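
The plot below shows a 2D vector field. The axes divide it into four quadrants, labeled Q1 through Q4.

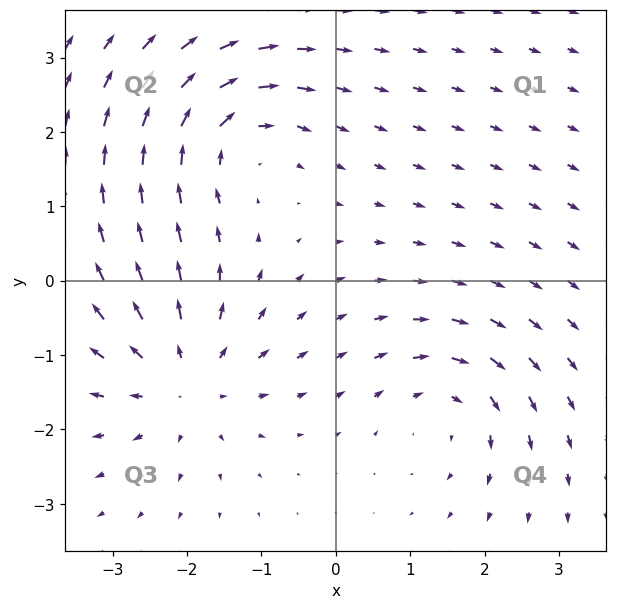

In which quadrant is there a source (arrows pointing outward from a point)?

The source sits at approximately (-2.0, -1.3), which lies in quadrant Q3. The divergence there is about +5, positive as expected for a source.

Q3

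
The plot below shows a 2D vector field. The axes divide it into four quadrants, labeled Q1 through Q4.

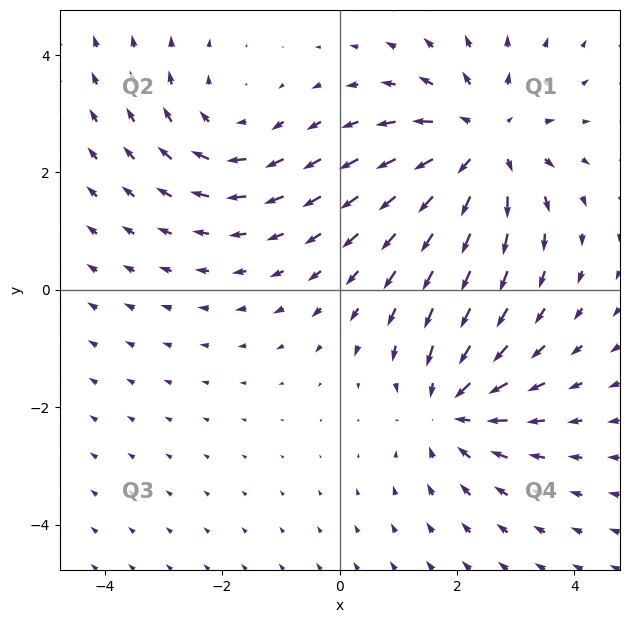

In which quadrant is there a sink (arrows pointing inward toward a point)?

Q4

The sink sits at approximately (1.9, -2.0), which lies in quadrant Q4. The divergence there is about -4, negative as expected for a sink.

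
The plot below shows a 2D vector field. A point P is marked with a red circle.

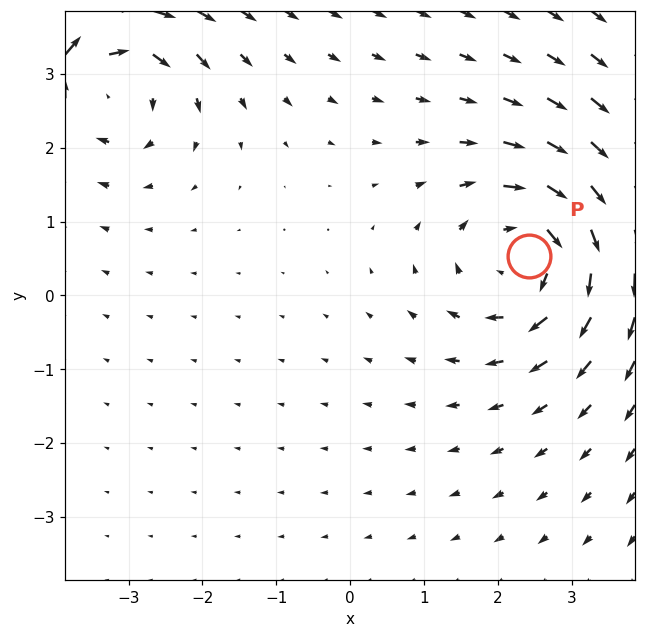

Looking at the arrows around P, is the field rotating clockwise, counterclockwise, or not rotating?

Near P at (2.4, 0.5) the arrows circulate clockwise. The curl (z-component) there is about -3; negative curl means clockwise rotation.

clockwise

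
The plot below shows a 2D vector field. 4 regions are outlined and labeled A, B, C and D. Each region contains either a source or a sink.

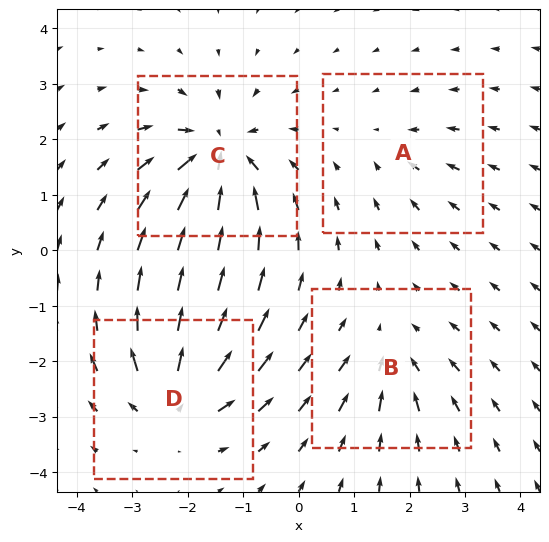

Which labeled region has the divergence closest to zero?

A

Divergence at each region's feature centre — A: about -2, B: about -4, C: about -7, D: about +6. Region A is closest to zero.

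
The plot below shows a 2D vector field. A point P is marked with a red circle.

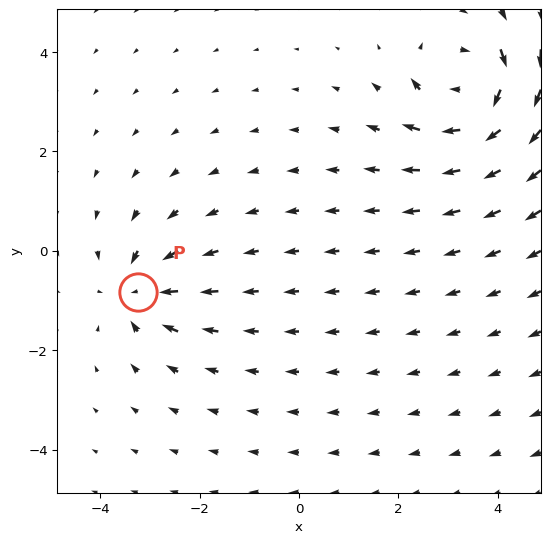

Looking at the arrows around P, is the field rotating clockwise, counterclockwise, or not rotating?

Near P at (-3.2, -0.8) the arrows show no circulation. The curl there is ≈0.

not rotating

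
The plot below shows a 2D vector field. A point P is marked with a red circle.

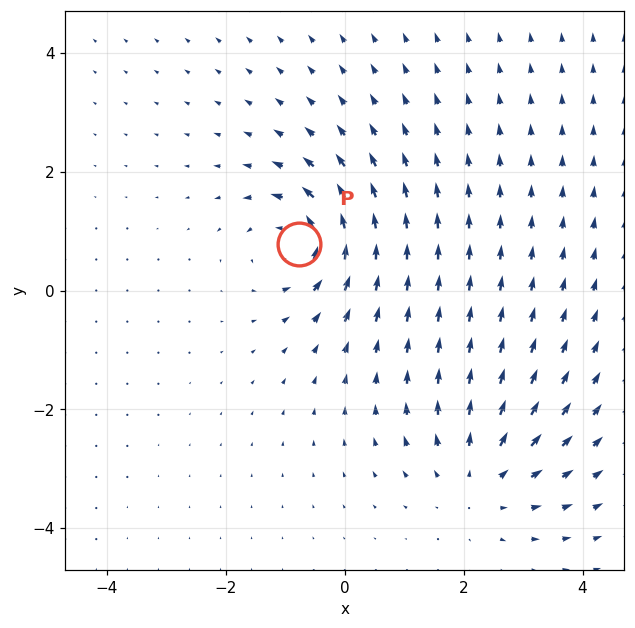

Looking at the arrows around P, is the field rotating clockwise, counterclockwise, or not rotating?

counterclockwise

Near P at (-0.8, 0.8) the arrows circulate counterclockwise. The curl (z-component) there is about +6; positive curl means counterclockwise rotation.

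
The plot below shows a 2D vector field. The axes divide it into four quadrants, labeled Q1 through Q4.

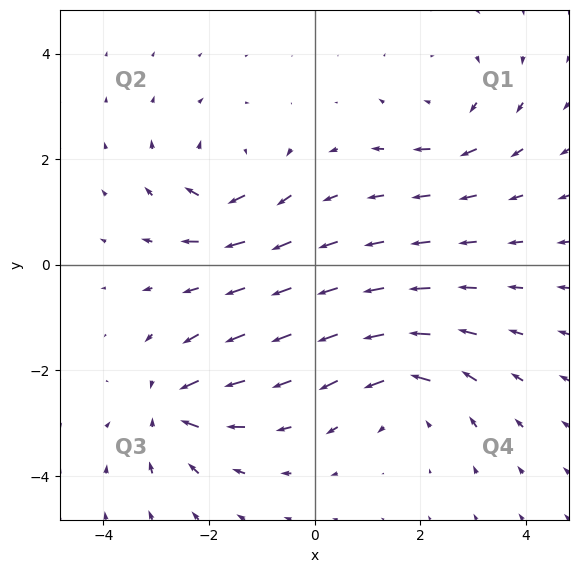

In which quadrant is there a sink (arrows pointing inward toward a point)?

The sink sits at approximately (-2.7, -2.7), which lies in quadrant Q3. The divergence there is about -4, negative as expected for a sink.

Q3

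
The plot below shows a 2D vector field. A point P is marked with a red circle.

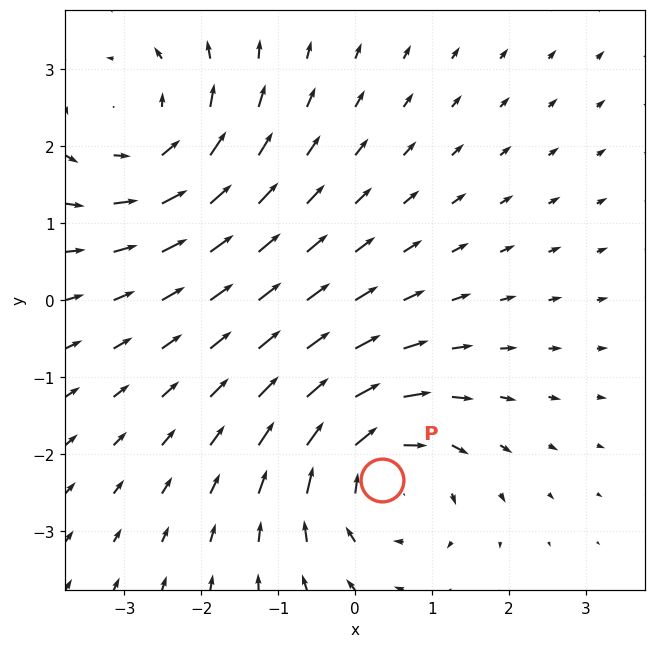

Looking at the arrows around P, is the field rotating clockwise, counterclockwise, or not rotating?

clockwise

Near P at (0.3, -2.3) the arrows circulate clockwise. The curl (z-component) there is about -4; negative curl means clockwise rotation.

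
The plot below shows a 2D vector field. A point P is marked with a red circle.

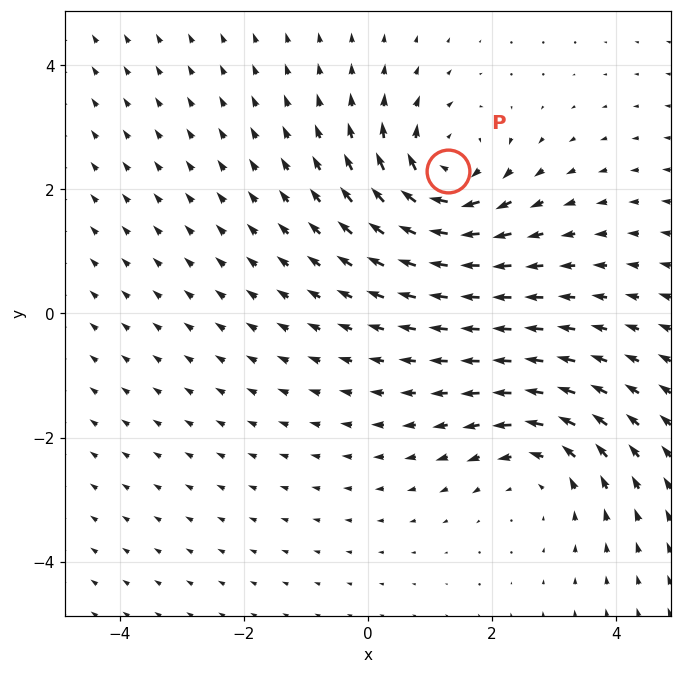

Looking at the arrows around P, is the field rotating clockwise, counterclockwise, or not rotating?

Near P at (1.3, 2.3) the arrows circulate clockwise. The curl (z-component) there is about -5; negative curl means clockwise rotation.

clockwise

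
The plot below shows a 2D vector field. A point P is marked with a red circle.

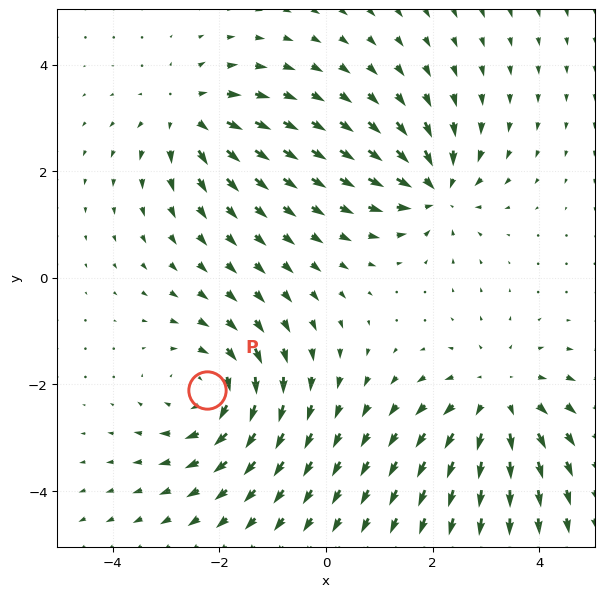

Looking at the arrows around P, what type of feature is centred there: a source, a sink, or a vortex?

vortex

At P (-2.2, -2.1) the arrows circulate clockwise. Divergence ≈0, curl about -4 — near-zero divergence with nonzero curl is a vortex.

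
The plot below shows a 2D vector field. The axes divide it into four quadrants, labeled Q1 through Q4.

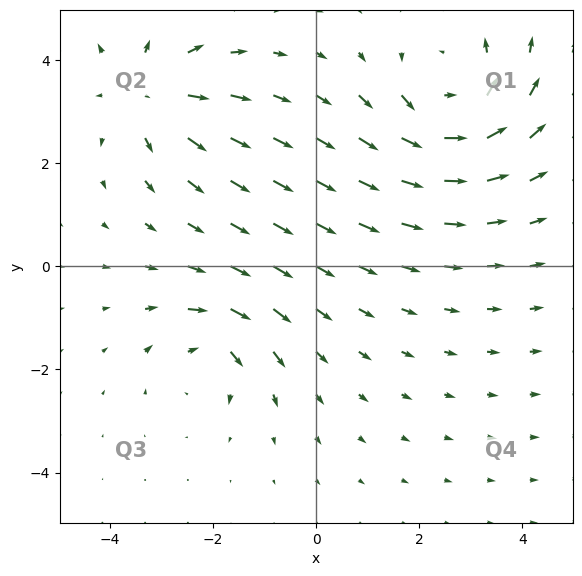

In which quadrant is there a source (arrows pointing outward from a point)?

The source sits at approximately (-3.2, 3.4), which lies in quadrant Q2. The divergence there is about +3, positive as expected for a source.

Q2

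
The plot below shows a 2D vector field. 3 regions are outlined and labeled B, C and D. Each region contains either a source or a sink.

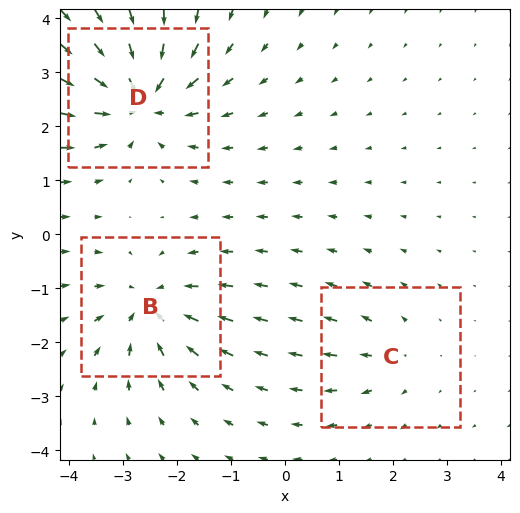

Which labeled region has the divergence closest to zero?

Divergence at each region's feature centre — B: about -4, C: about +2, D: about -5. Region C is closest to zero.

C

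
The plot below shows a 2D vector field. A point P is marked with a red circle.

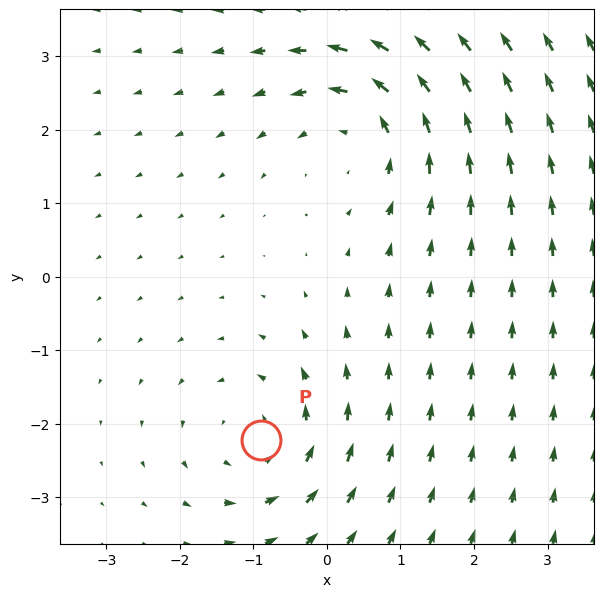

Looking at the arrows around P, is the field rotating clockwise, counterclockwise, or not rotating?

counterclockwise

Near P at (-0.9, -2.2) the arrows circulate counterclockwise. The curl (z-component) there is about +4; positive curl means counterclockwise rotation.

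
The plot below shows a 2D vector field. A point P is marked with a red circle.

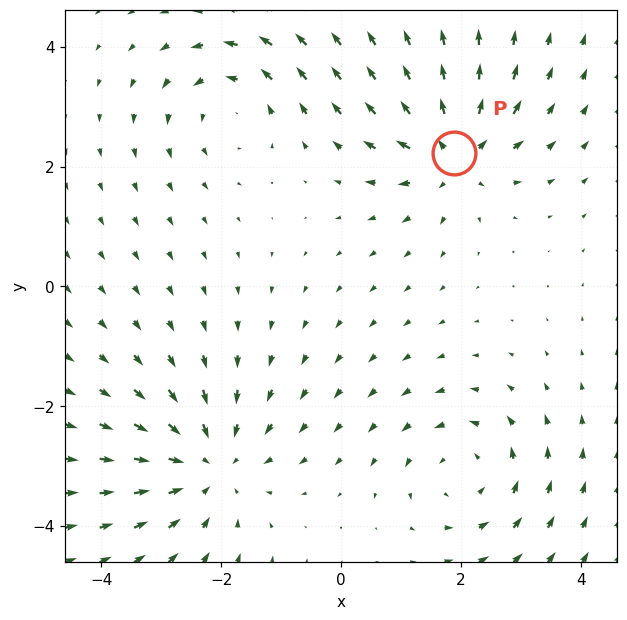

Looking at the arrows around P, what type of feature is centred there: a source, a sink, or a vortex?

source

At P (1.9, 2.2) the arrows spread outward. Divergence about +6, curl ≈0 — positive divergence with near-zero curl is a source.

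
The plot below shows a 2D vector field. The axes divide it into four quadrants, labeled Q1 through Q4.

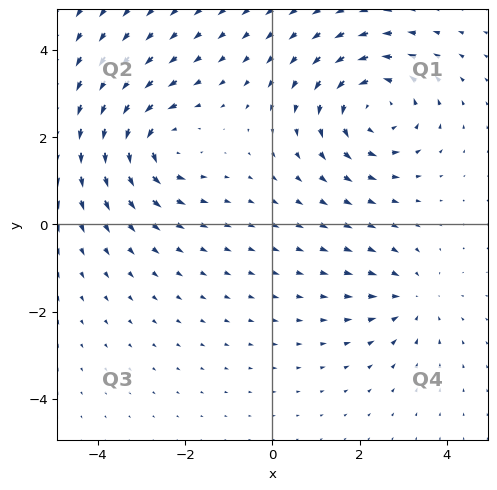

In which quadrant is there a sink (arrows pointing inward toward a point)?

The sink sits at approximately (3.2, -1.7), which lies in quadrant Q4. The divergence there is about -2, negative as expected for a sink.

Q4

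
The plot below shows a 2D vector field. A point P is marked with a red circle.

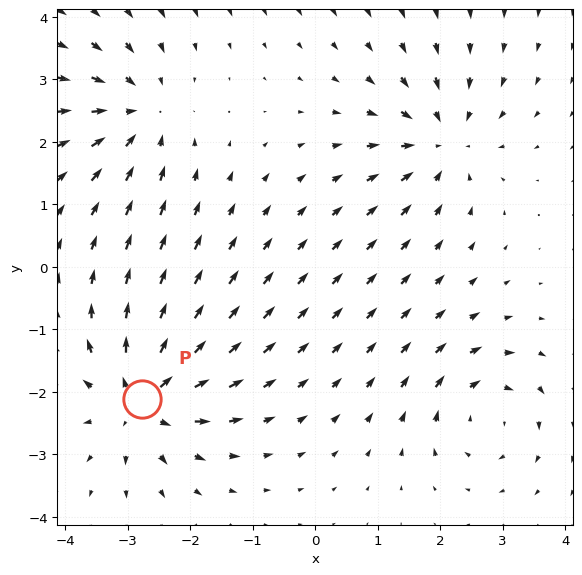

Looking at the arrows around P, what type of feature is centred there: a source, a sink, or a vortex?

source

At P (-2.8, -2.1) the arrows spread outward. Divergence about +6, curl ≈0 — positive divergence with near-zero curl is a source.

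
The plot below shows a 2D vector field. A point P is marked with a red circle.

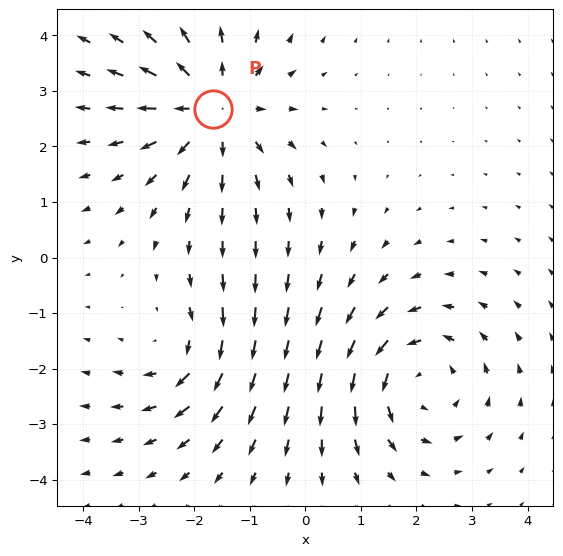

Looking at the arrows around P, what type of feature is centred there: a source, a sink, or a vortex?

At P (-1.7, 2.7) the arrows spread outward. Divergence about +4, curl ≈0 — positive divergence with near-zero curl is a source.

source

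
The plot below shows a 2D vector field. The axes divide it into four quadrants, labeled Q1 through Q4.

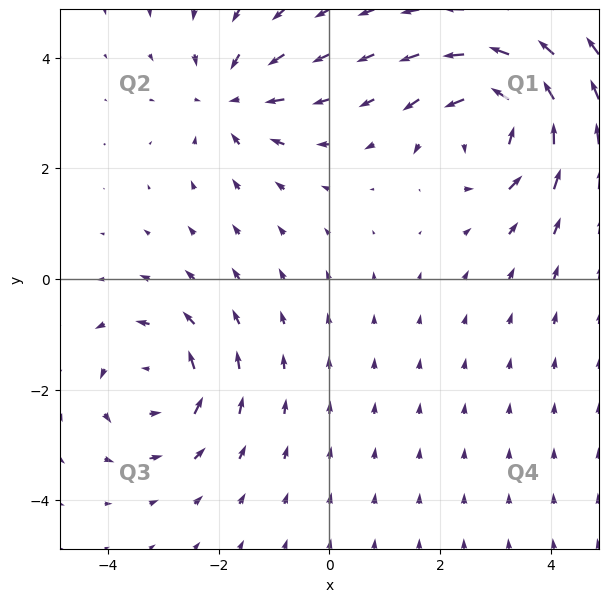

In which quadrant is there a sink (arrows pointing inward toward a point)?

Q2

The sink sits at approximately (-1.8, 3.3), which lies in quadrant Q2. The divergence there is about -3, negative as expected for a sink.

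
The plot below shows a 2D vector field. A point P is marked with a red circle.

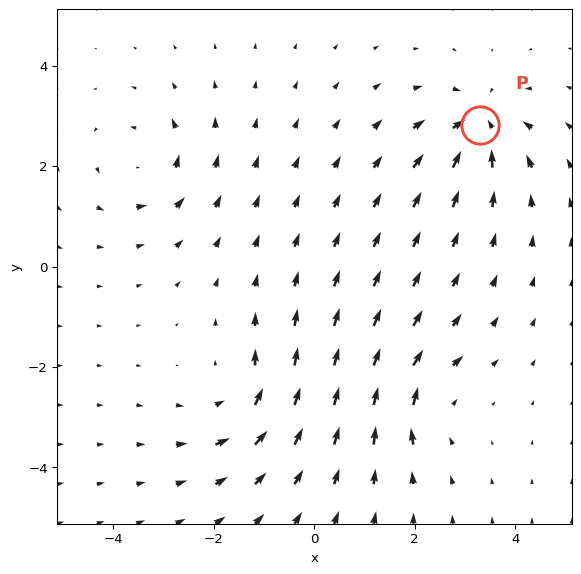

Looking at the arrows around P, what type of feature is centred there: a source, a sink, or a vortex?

sink

At P (3.3, 2.8) the arrows converge inward. Divergence about -7, curl ≈0 — negative divergence with near-zero curl is a sink.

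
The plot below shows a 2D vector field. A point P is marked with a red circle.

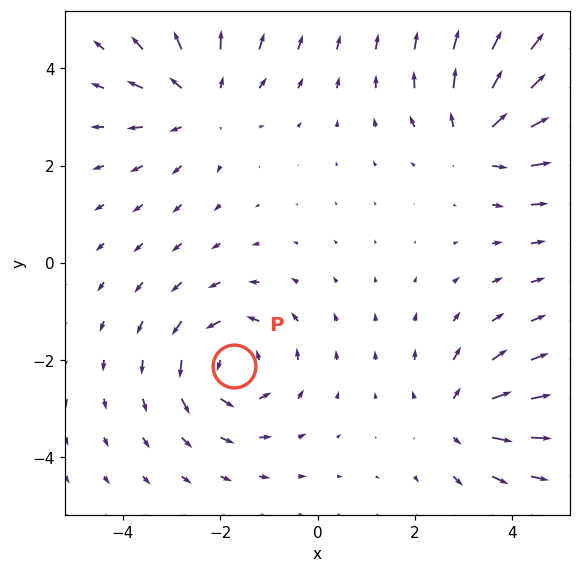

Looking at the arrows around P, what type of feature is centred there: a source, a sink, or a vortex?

vortex

At P (-1.7, -2.1) the arrows circulate counterclockwise. Divergence ≈0, curl about +5 — near-zero divergence with nonzero curl is a vortex.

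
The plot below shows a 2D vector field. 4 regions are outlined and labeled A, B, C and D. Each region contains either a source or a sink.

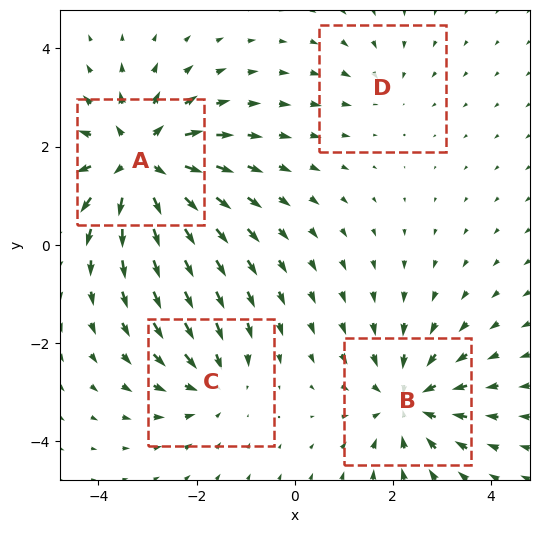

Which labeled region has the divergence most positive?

Divergence at each region's feature centre — A: about +7, B: about -5, C: about -3, D: about -2. Region A is most positive.

A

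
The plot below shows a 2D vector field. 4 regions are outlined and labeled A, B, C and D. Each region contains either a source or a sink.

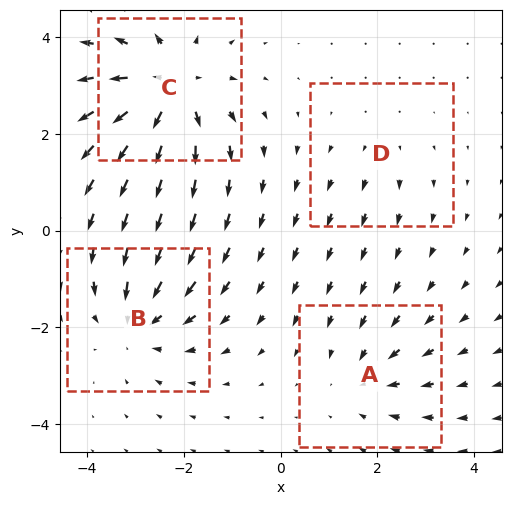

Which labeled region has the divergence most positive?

C

Divergence at each region's feature centre — A: about -3, B: about -5, C: about +6, D: about +2. Region C is most positive.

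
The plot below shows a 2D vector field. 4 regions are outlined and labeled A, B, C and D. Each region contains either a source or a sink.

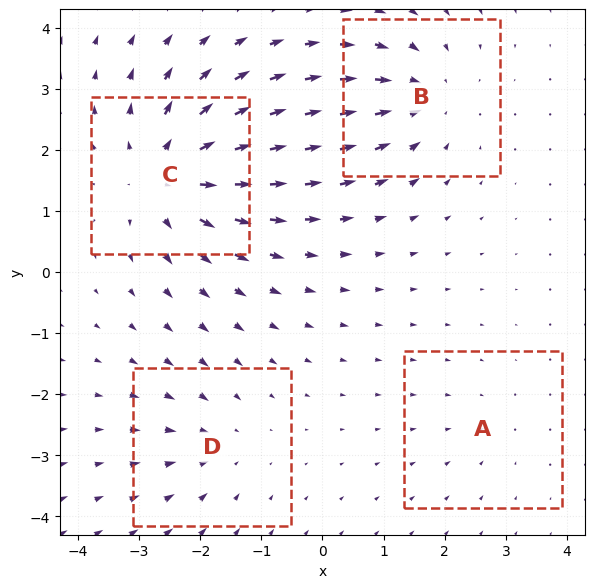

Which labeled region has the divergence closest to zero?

A

Divergence at each region's feature centre — A: about -2, B: about -4, C: about +6, D: about -3. Region A is closest to zero.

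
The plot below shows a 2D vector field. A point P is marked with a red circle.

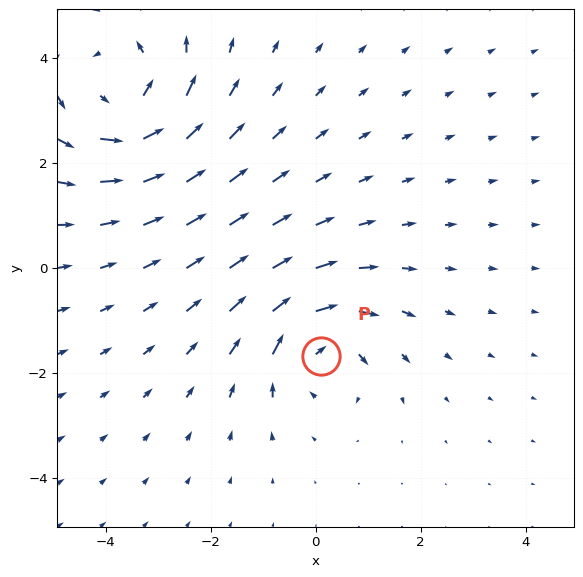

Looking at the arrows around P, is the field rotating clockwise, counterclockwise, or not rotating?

Near P at (0.1, -1.7) the arrows circulate clockwise. The curl (z-component) there is about -4; negative curl means clockwise rotation.

clockwise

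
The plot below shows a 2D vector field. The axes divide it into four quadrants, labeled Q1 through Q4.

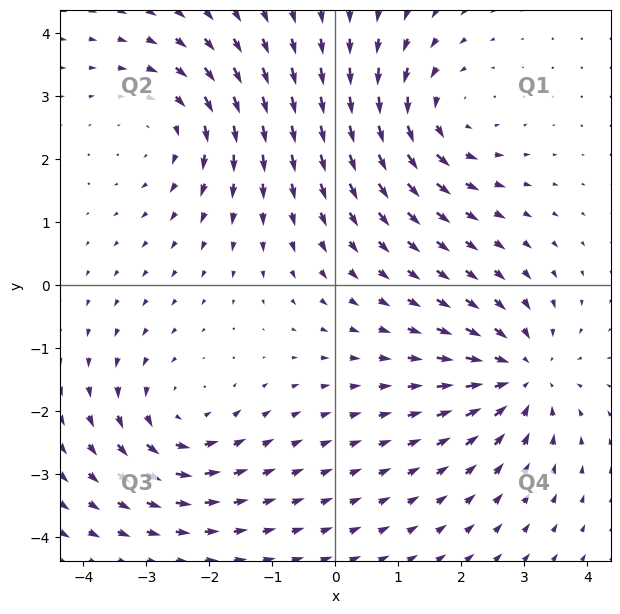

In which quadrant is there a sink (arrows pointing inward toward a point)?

Q4

The sink sits at approximately (2.9, -1.4), which lies in quadrant Q4. The divergence there is about -4, negative as expected for a sink.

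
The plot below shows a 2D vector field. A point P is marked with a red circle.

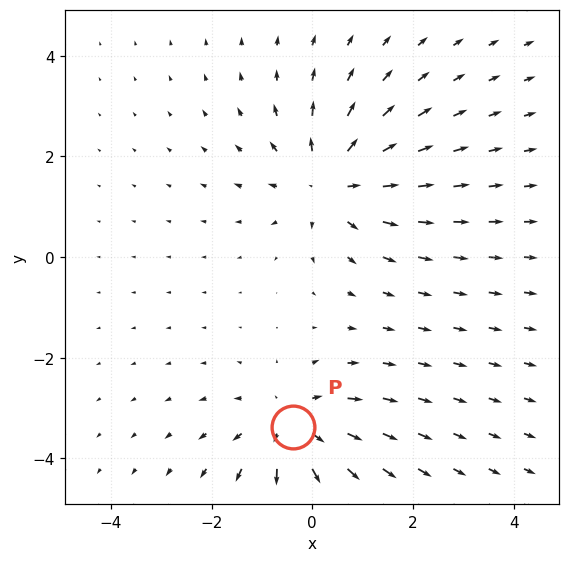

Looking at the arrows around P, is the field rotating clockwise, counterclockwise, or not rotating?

Near P at (-0.4, -3.4) the arrows show no circulation. The curl there is ≈0.

not rotating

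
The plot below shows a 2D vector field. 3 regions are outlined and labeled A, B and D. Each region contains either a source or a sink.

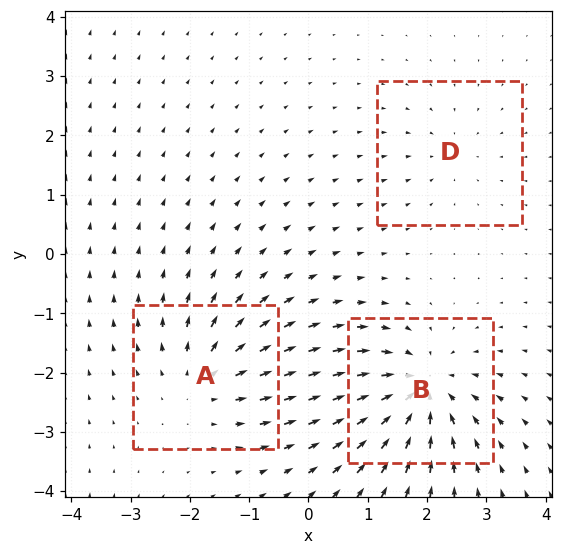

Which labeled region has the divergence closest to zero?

Divergence at each region's feature centre — A: about +4, B: about -6, D: about -2. Region D is closest to zero.

D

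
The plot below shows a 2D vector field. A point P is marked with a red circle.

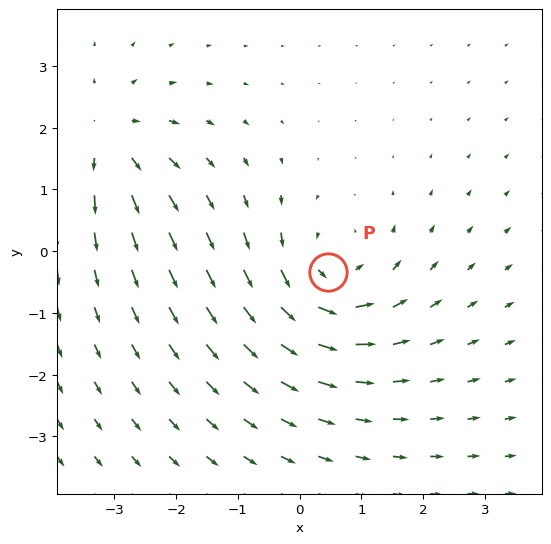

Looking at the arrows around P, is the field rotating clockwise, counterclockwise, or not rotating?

Near P at (0.5, -0.3) the arrows circulate counterclockwise. The curl (z-component) there is about +4; positive curl means counterclockwise rotation.

counterclockwise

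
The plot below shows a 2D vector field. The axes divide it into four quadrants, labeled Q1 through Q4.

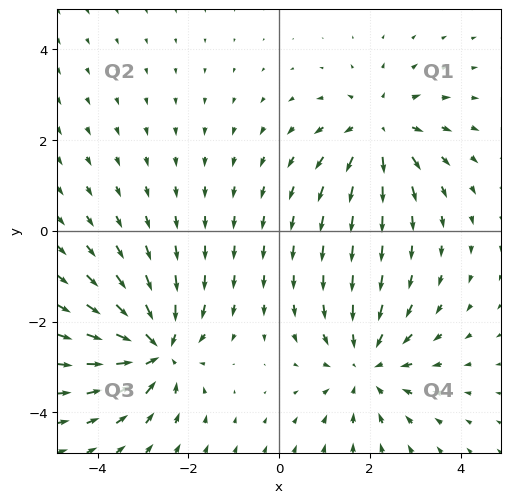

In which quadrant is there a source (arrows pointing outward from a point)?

Q1

The source sits at approximately (2.2, 2.2), which lies in quadrant Q1. The divergence there is about +4, positive as expected for a source.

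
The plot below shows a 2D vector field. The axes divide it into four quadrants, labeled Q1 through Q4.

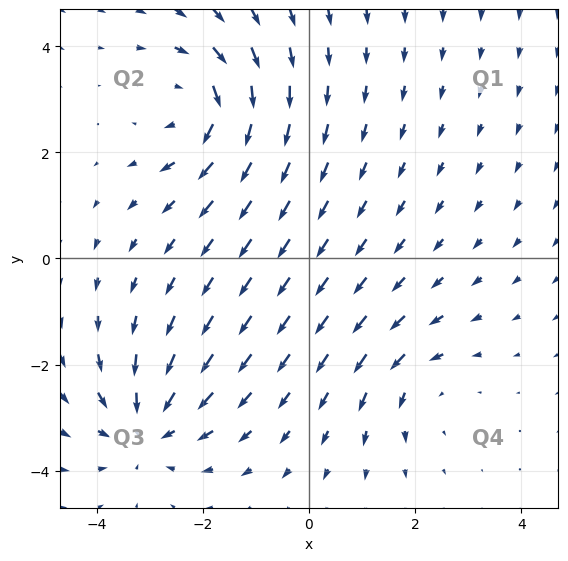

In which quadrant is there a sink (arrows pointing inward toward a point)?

The sink sits at approximately (-3.1, -3.2), which lies in quadrant Q3. The divergence there is about -4, negative as expected for a sink.

Q3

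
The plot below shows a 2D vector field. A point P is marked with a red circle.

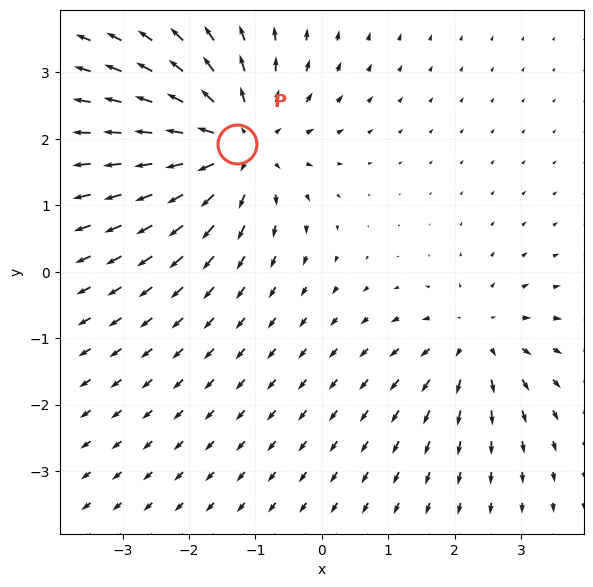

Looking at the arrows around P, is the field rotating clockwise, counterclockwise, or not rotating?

not rotating

Near P at (-1.3, 1.9) the arrows show no circulation. The curl there is ≈0.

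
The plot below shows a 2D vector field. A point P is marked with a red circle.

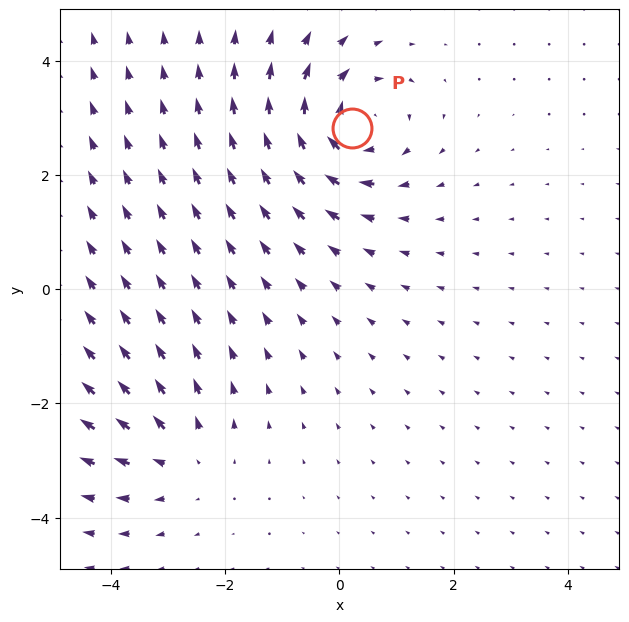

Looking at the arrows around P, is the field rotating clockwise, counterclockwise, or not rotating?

Near P at (0.2, 2.8) the arrows circulate clockwise. The curl (z-component) there is about -6; negative curl means clockwise rotation.

clockwise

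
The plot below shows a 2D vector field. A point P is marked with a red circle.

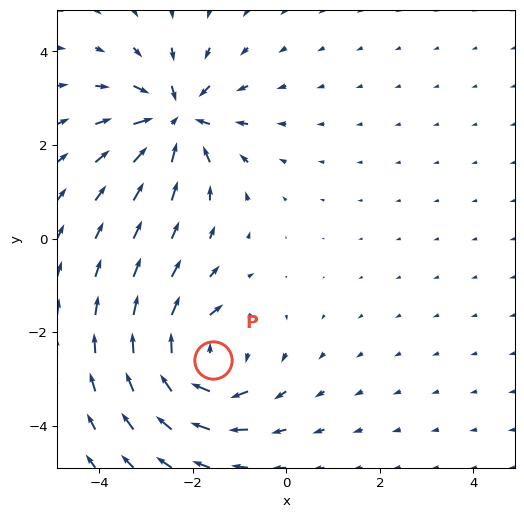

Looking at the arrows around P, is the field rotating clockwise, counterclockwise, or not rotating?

clockwise

Near P at (-1.6, -2.6) the arrows circulate clockwise. The curl (z-component) there is about -5; negative curl means clockwise rotation.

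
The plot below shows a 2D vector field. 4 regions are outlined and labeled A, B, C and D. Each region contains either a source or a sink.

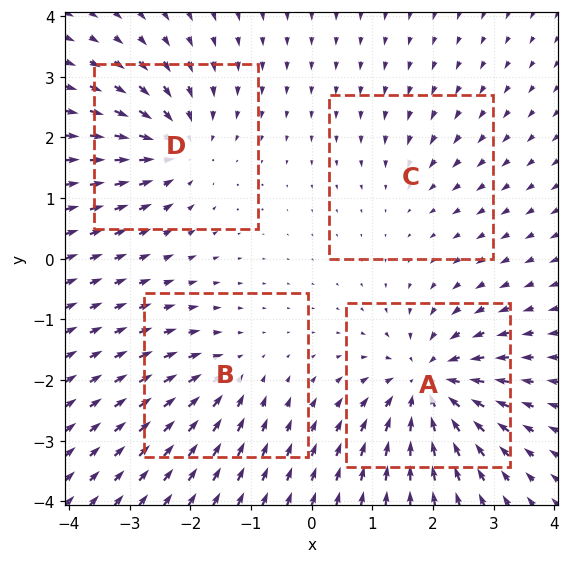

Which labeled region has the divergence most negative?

A

Divergence at each region's feature centre — A: about -8, B: about -4, C: about -2, D: about -6. Region A is most negative.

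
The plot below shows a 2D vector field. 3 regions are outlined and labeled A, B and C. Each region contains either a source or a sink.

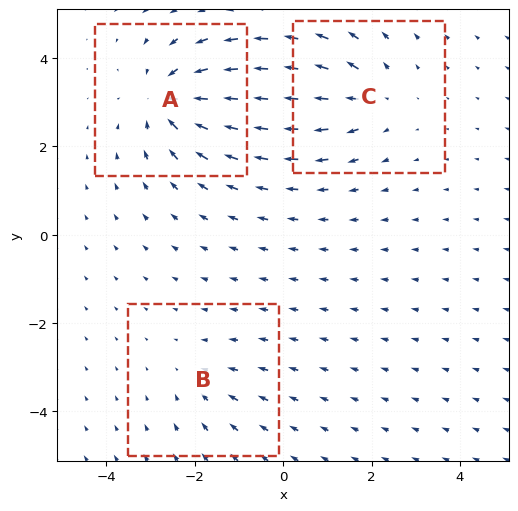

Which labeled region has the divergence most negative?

Divergence at each region's feature centre — A: about -5, B: about -2, C: about +3. Region A is most negative.

A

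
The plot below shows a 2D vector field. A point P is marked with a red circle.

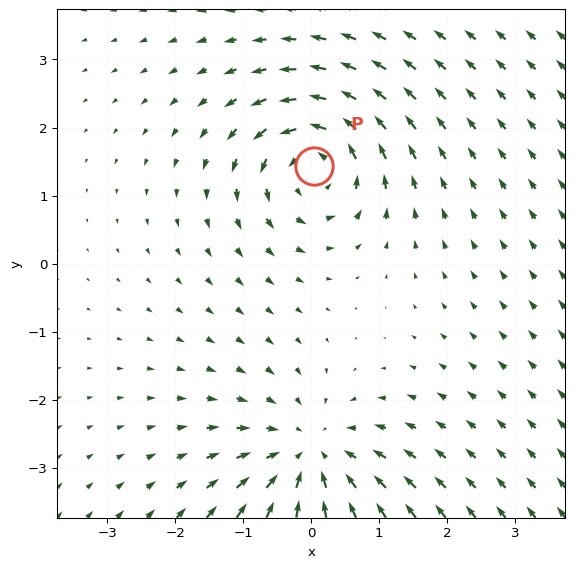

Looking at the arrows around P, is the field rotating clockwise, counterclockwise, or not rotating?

Near P at (0.0, 1.4) the arrows circulate counterclockwise. The curl (z-component) there is about +4; positive curl means counterclockwise rotation.

counterclockwise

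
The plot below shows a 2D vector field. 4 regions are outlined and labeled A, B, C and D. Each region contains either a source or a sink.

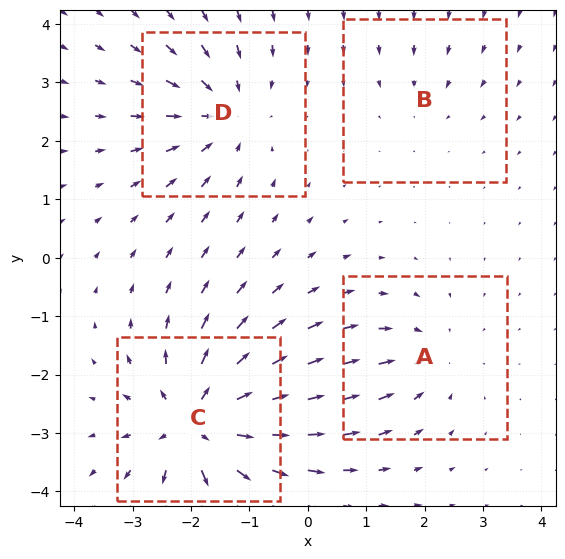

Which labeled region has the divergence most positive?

C

Divergence at each region's feature centre — A: about -3, B: about -2, C: about +7, D: about -5. Region C is most positive.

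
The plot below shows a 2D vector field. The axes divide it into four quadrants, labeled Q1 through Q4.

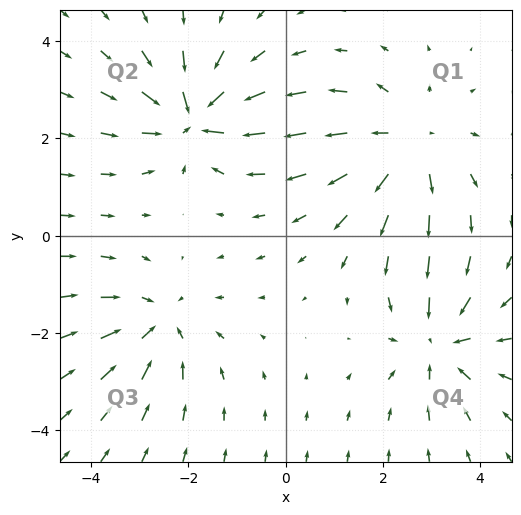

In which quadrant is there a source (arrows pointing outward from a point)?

The source sits at approximately (2.5, 1.9), which lies in quadrant Q1. The divergence there is about +4, positive as expected for a source.

Q1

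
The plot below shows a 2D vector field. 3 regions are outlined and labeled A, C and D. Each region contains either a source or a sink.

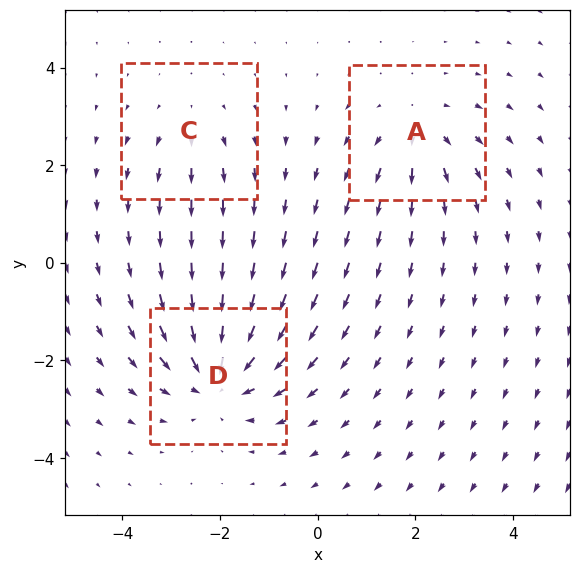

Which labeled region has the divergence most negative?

Divergence at each region's feature centre — A: about +3, C: about +2, D: about -4. Region D is most negative.

D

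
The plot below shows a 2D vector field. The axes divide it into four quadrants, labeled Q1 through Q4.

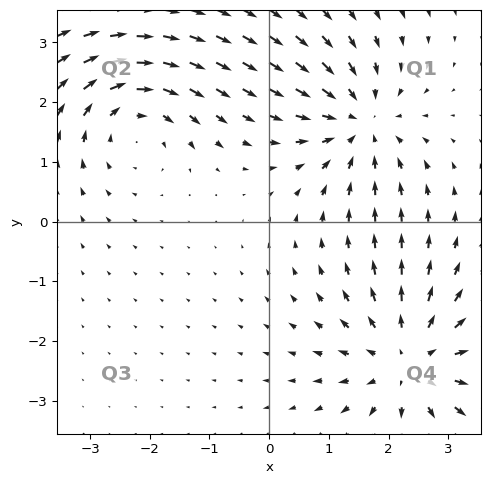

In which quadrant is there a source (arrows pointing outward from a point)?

Q4

The source sits at approximately (2.4, -2.4), which lies in quadrant Q4. The divergence there is about +4, positive as expected for a source.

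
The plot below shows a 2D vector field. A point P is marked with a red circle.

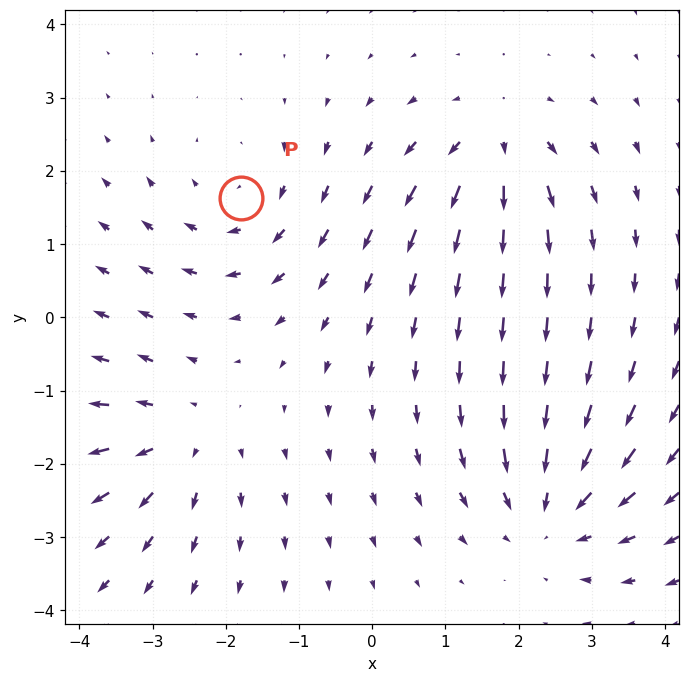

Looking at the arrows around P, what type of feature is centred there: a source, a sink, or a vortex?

At P (-1.8, 1.6) the arrows circulate clockwise. Divergence ≈0, curl about -3 — near-zero divergence with nonzero curl is a vortex.

vortex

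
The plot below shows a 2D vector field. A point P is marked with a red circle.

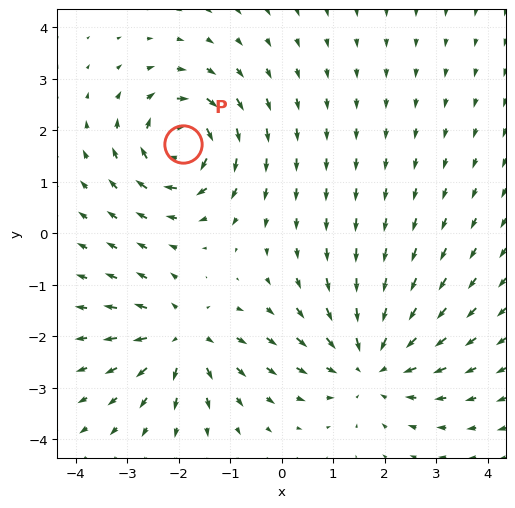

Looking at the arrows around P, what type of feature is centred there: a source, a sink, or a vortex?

At P (-1.9, 1.7) the arrows circulate clockwise. Divergence ≈0, curl about -4 — near-zero divergence with nonzero curl is a vortex.

vortex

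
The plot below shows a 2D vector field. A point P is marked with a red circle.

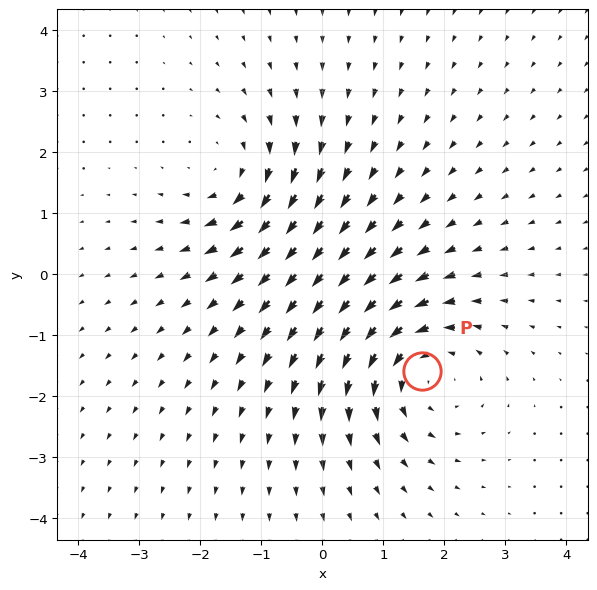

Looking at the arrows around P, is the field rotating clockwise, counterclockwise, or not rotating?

counterclockwise

Near P at (1.6, -1.6) the arrows circulate counterclockwise. The curl (z-component) there is about +4; positive curl means counterclockwise rotation.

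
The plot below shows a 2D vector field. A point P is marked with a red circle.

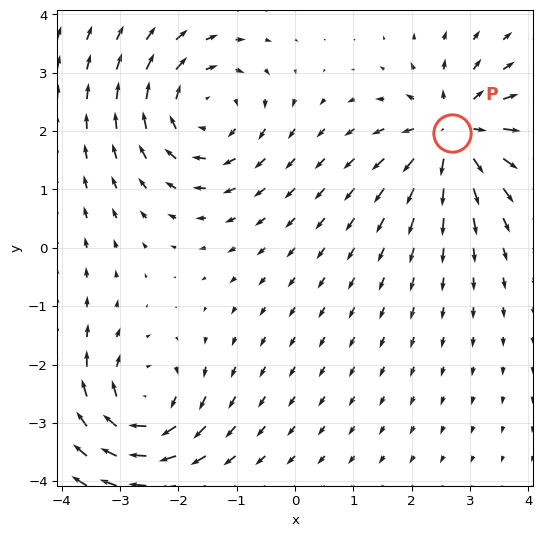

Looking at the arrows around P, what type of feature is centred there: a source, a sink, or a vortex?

source

At P (2.7, 2.0) the arrows spread outward. Divergence about +5, curl ≈0 — positive divergence with near-zero curl is a source.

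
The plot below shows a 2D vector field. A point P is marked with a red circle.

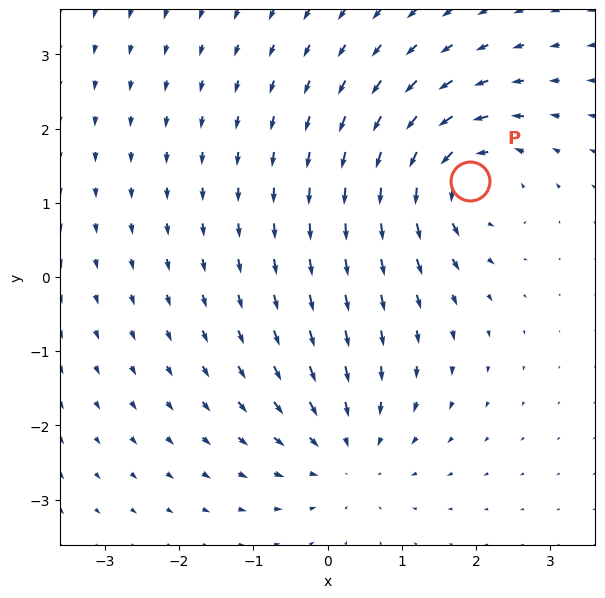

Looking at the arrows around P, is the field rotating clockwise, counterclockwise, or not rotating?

Near P at (1.9, 1.3) the arrows circulate counterclockwise. The curl (z-component) there is about +6; positive curl means counterclockwise rotation.

counterclockwise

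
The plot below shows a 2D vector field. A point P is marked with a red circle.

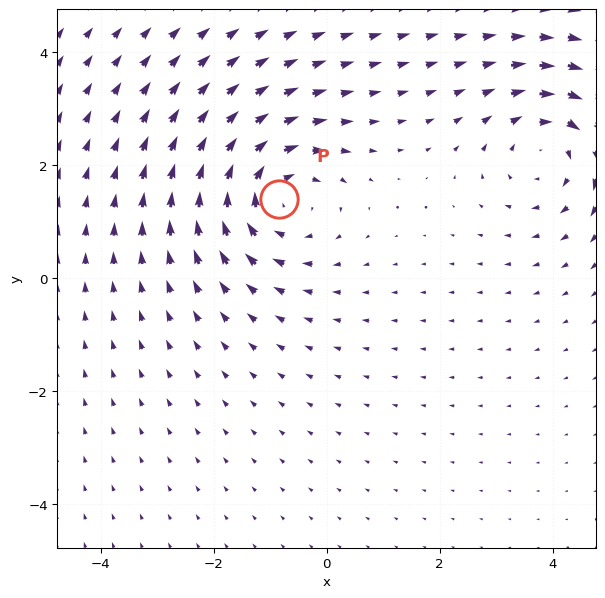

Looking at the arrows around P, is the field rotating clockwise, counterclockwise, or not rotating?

clockwise

Near P at (-0.8, 1.4) the arrows circulate clockwise. The curl (z-component) there is about -3; negative curl means clockwise rotation.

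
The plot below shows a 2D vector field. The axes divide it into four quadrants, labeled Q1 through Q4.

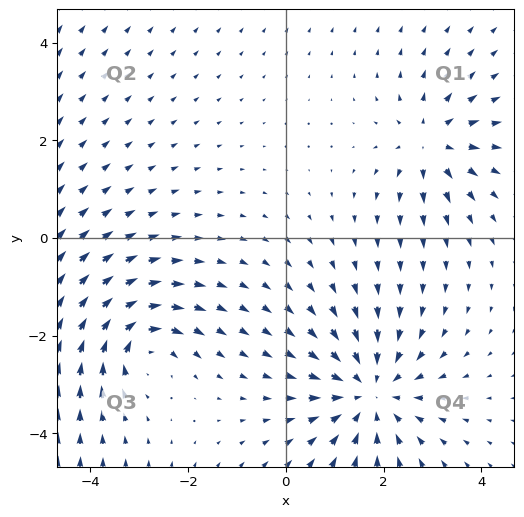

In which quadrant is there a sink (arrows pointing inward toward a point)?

Q4

The sink sits at approximately (1.7, -3.2), which lies in quadrant Q4. The divergence there is about -4, negative as expected for a sink.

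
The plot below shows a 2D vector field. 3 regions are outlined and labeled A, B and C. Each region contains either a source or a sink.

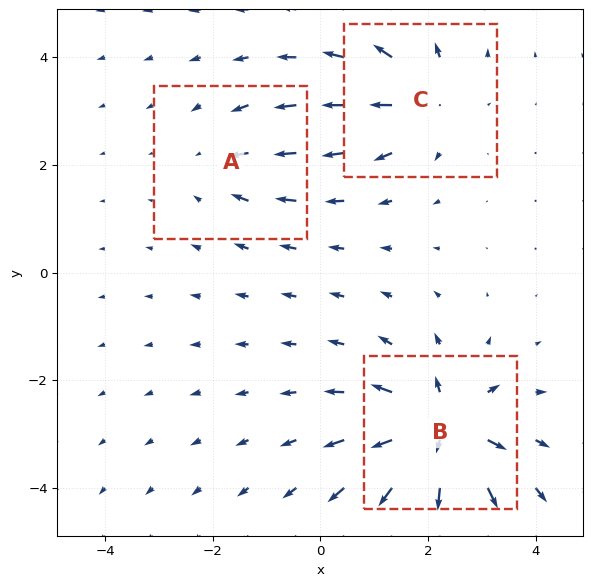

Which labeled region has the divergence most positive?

Divergence at each region's feature centre — A: about -3, B: about +6, C: about +4. Region B is most positive.

B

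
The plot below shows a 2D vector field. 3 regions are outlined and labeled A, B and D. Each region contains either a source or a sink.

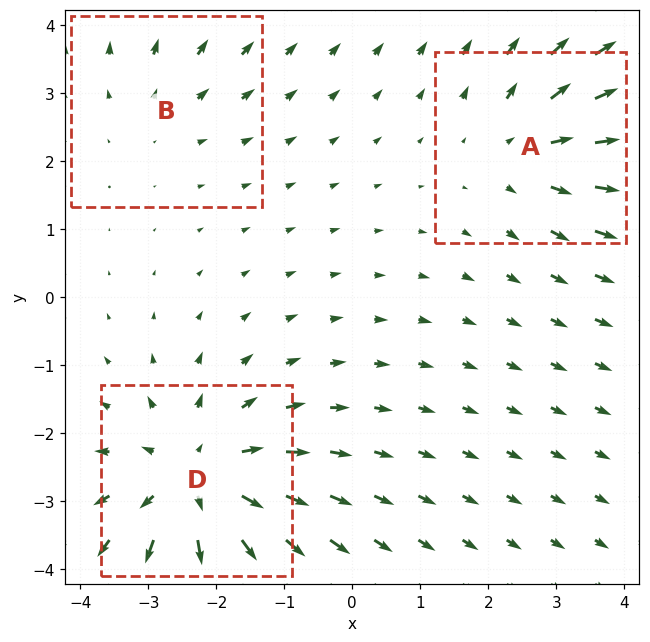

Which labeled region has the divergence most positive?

Divergence at each region's feature centre — A: about +3, B: about +2, D: about +5. Region D is most positive.

D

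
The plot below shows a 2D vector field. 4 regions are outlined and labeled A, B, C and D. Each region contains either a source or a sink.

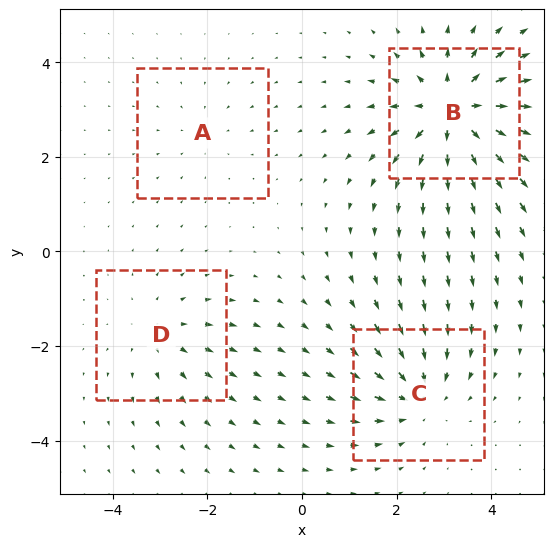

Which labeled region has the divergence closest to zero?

A

Divergence at each region's feature centre — A: about -2, B: about +7, C: about -5, D: about +3. Region A is closest to zero.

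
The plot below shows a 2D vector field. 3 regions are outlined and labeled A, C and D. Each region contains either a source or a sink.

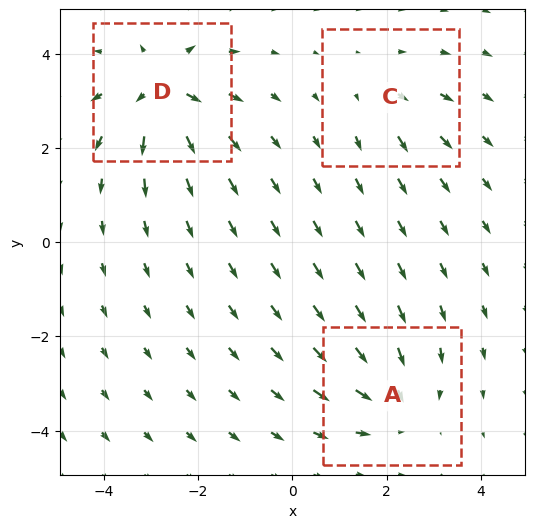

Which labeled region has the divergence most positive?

D

Divergence at each region's feature centre — A: about -4, C: about +2, D: about +5. Region D is most positive.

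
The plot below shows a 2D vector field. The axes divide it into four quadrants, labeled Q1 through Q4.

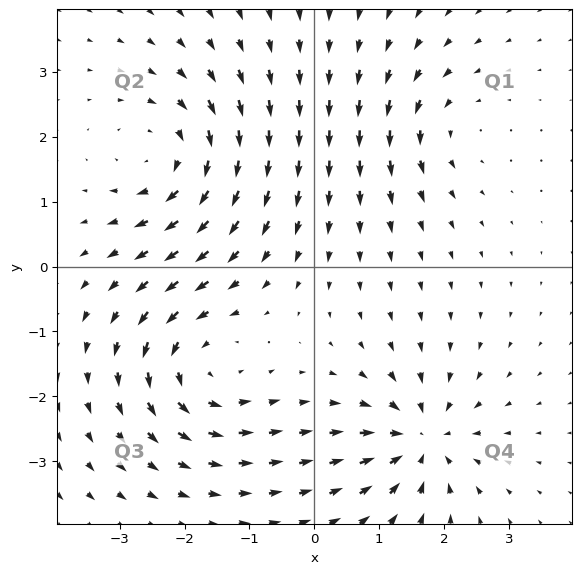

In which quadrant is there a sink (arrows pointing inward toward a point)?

The sink sits at approximately (1.6, -2.7), which lies in quadrant Q4. The divergence there is about -5, negative as expected for a sink.

Q4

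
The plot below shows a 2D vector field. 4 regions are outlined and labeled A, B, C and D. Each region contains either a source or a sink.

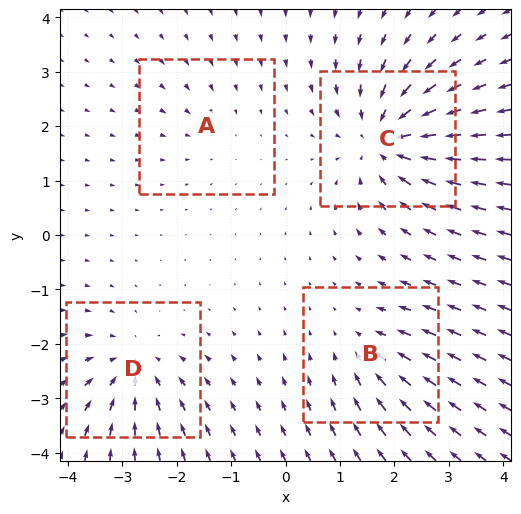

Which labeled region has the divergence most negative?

C

Divergence at each region's feature centre — A: about -2, B: about -4, C: about -7, D: about -5. Region C is most negative.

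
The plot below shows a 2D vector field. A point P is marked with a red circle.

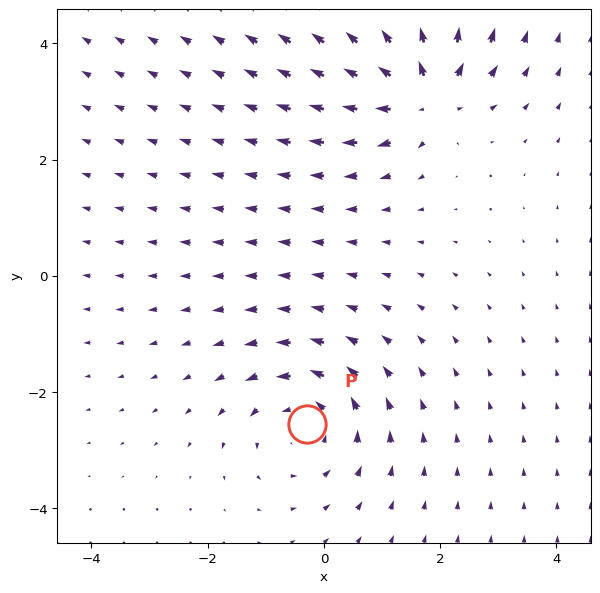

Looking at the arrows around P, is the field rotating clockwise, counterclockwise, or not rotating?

counterclockwise

Near P at (-0.3, -2.5) the arrows circulate counterclockwise. The curl (z-component) there is about +4; positive curl means counterclockwise rotation.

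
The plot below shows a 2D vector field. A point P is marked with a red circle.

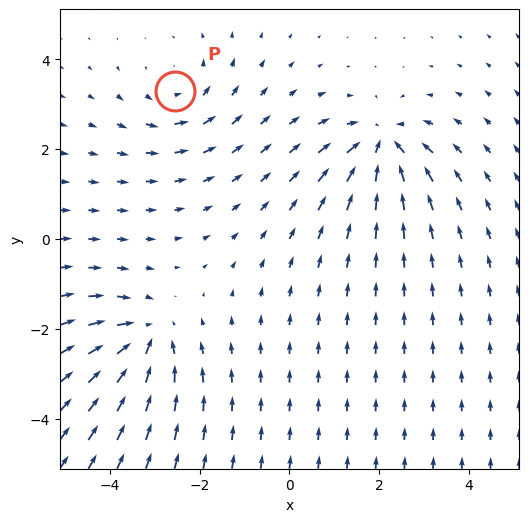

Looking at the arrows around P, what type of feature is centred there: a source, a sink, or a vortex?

vortex

At P (-2.5, 3.3) the arrows circulate counterclockwise. Divergence ≈0, curl about +2 — near-zero divergence with nonzero curl is a vortex.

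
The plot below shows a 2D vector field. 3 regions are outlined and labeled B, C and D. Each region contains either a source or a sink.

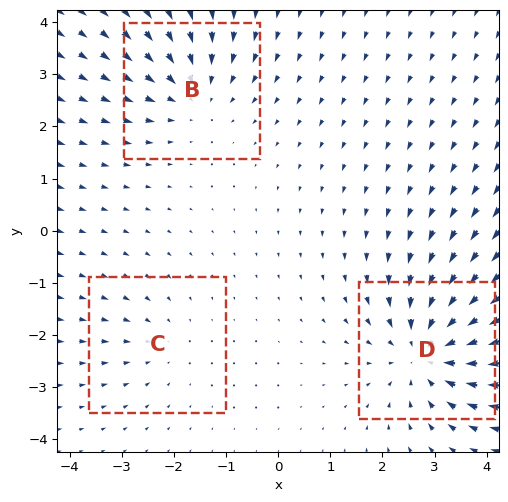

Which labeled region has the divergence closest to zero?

Divergence at each region's feature centre — B: about -3, C: about -2, D: about -5. Region C is closest to zero.

C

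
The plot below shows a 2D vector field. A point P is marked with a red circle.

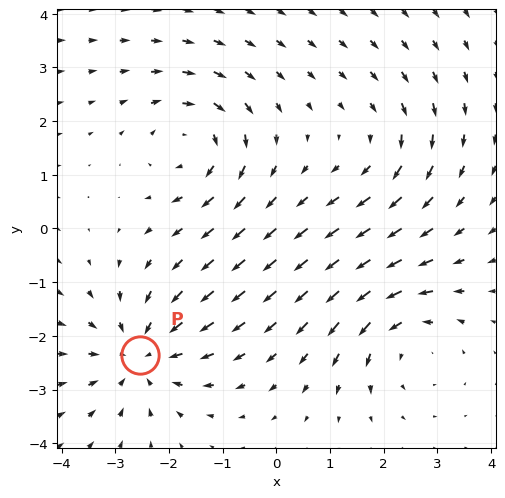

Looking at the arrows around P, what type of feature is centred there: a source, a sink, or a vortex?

At P (-2.5, -2.4) the arrows converge inward. Divergence about -4, curl ≈0 — negative divergence with near-zero curl is a sink.

sink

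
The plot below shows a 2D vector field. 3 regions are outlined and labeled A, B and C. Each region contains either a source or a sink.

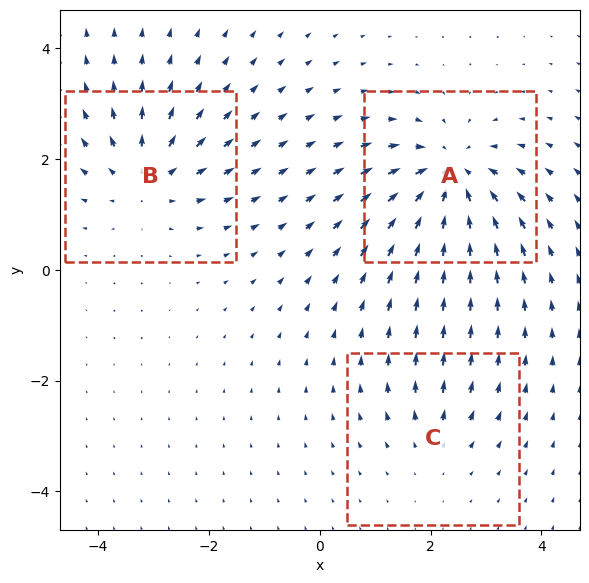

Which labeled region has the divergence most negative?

Divergence at each region's feature centre — A: about -5, B: about +4, C: about +2. Region A is most negative.

A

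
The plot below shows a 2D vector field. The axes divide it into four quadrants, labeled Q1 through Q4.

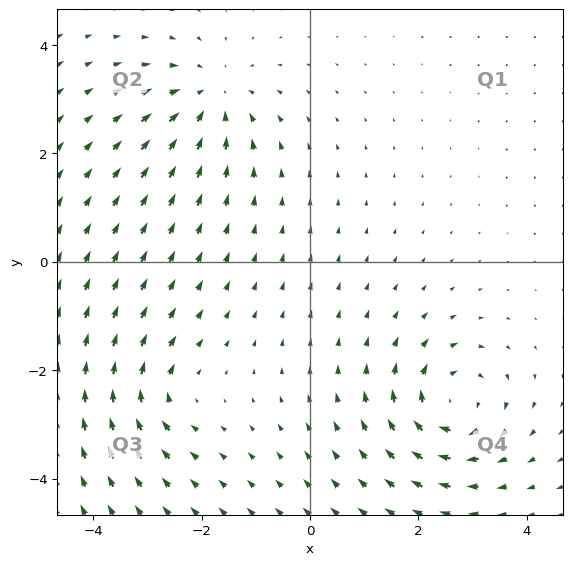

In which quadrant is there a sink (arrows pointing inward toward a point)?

Q2

The sink sits at approximately (-1.8, 3.0), which lies in quadrant Q2. The divergence there is about -4, negative as expected for a sink.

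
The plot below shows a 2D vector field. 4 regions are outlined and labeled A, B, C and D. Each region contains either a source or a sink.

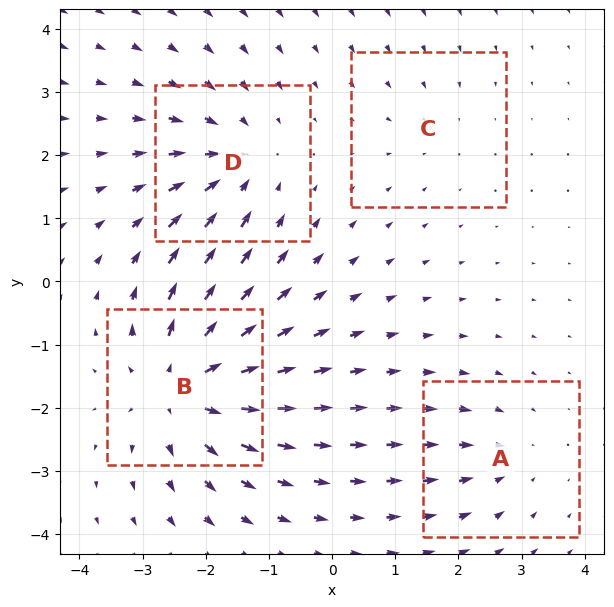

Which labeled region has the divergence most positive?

Divergence at each region's feature centre — A: about -3, B: about +7, C: about -2, D: about -5. Region B is most positive.

B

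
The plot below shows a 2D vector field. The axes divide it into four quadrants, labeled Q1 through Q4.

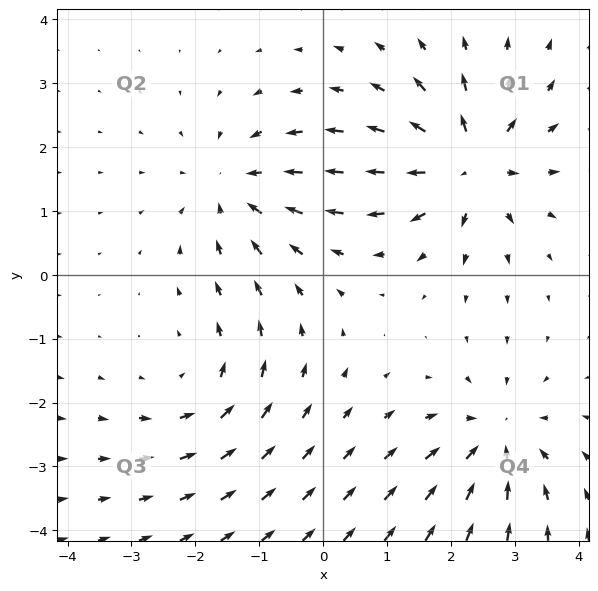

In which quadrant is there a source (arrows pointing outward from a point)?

Q1

The source sits at approximately (2.3, 1.7), which lies in quadrant Q1. The divergence there is about +7, positive as expected for a source.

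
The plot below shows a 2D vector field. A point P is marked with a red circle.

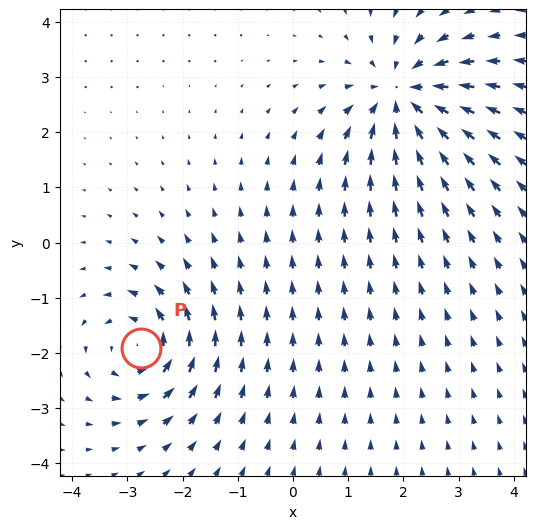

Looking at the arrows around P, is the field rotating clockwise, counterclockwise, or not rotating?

Near P at (-2.8, -1.9) the arrows circulate counterclockwise. The curl (z-component) there is about +5; positive curl means counterclockwise rotation.

counterclockwise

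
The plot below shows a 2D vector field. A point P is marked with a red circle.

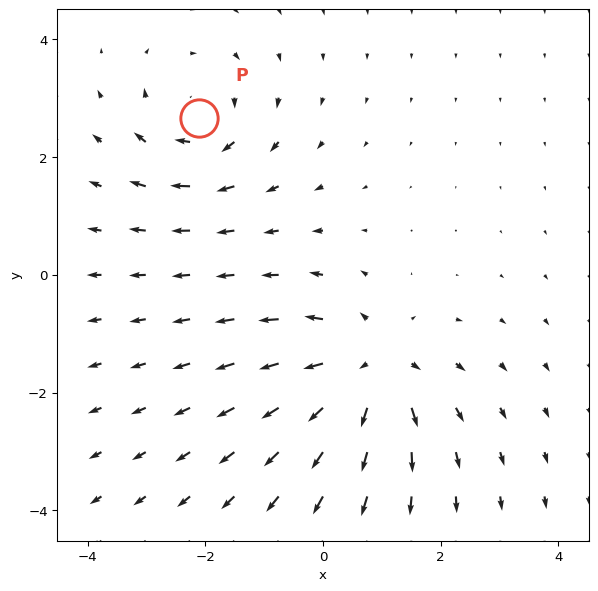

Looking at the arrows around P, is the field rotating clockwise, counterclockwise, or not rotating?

Near P at (-2.1, 2.7) the arrows circulate clockwise. The curl (z-component) there is about -3; negative curl means clockwise rotation.

clockwise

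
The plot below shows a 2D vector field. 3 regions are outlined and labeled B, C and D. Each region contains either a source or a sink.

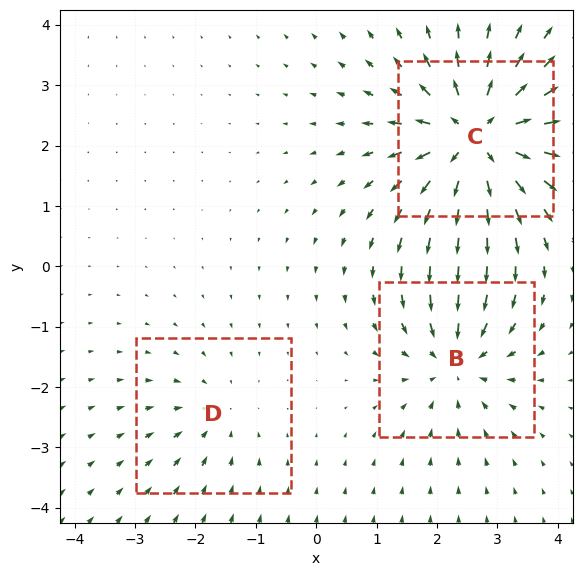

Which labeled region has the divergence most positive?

C

Divergence at each region's feature centre — B: about -4, C: about +6, D: about -2. Region C is most positive.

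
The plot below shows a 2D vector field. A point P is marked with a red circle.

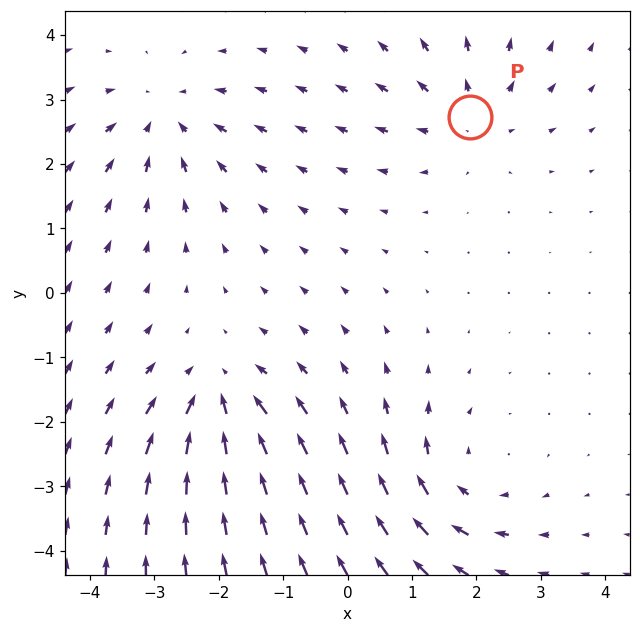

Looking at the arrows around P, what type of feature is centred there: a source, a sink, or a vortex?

At P (1.9, 2.7) the arrows spread outward. Divergence about +3, curl ≈0 — positive divergence with near-zero curl is a source.

source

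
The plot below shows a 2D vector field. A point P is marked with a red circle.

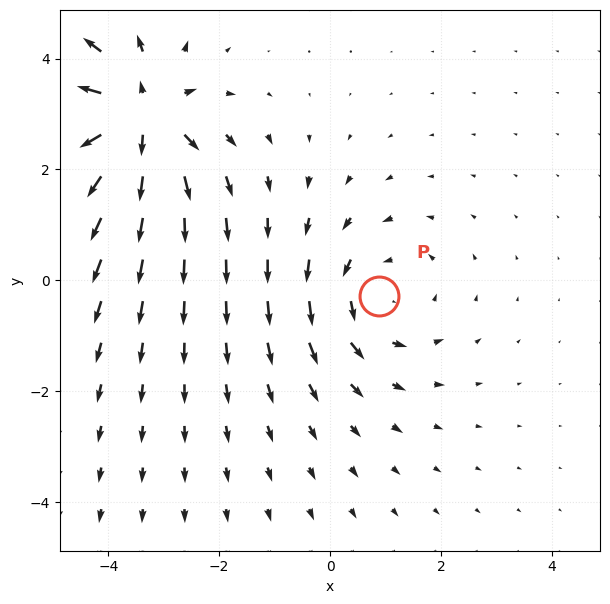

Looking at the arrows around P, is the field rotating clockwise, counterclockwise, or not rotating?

counterclockwise

Near P at (0.9, -0.3) the arrows circulate counterclockwise. The curl (z-component) there is about +3; positive curl means counterclockwise rotation.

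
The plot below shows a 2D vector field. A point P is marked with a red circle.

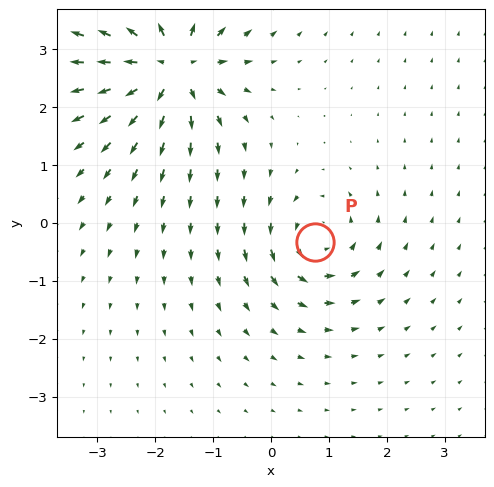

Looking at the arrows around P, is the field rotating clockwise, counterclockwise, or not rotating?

counterclockwise

Near P at (0.8, -0.3) the arrows circulate counterclockwise. The curl (z-component) there is about +4; positive curl means counterclockwise rotation.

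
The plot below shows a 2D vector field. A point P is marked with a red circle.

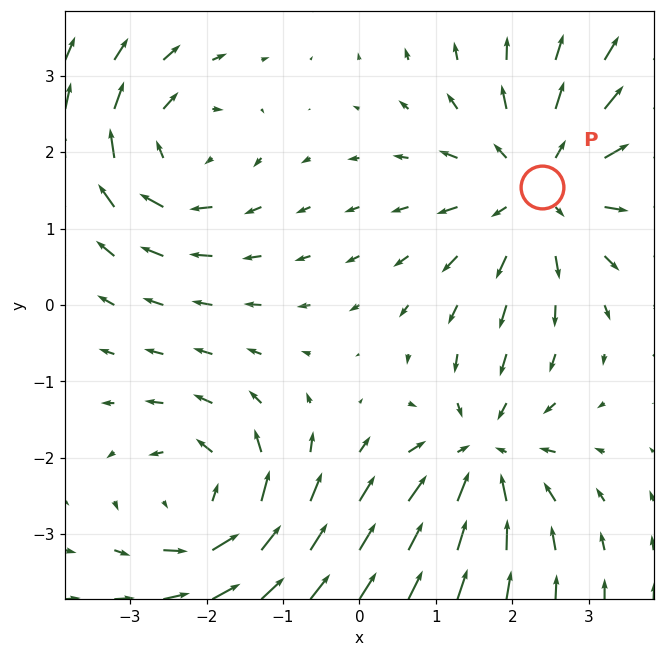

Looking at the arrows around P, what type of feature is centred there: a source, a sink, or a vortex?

At P (2.4, 1.5) the arrows spread outward. Divergence about +3, curl ≈0 — positive divergence with near-zero curl is a source.

source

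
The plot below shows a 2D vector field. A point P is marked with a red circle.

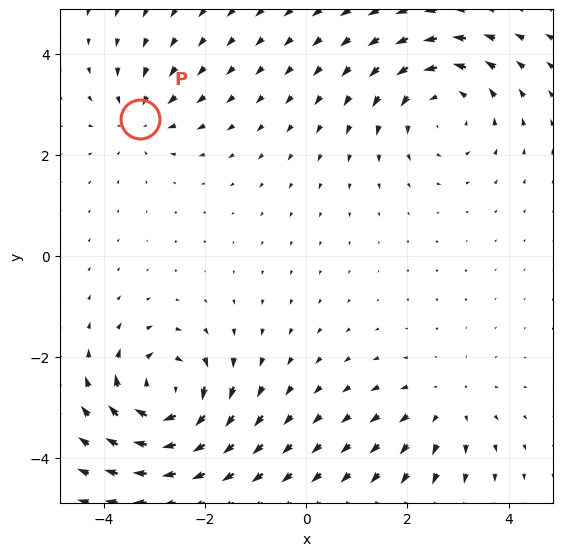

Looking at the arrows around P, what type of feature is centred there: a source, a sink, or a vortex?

sink

At P (-3.3, 2.7) the arrows converge inward. Divergence about -3, curl ≈0 — negative divergence with near-zero curl is a sink.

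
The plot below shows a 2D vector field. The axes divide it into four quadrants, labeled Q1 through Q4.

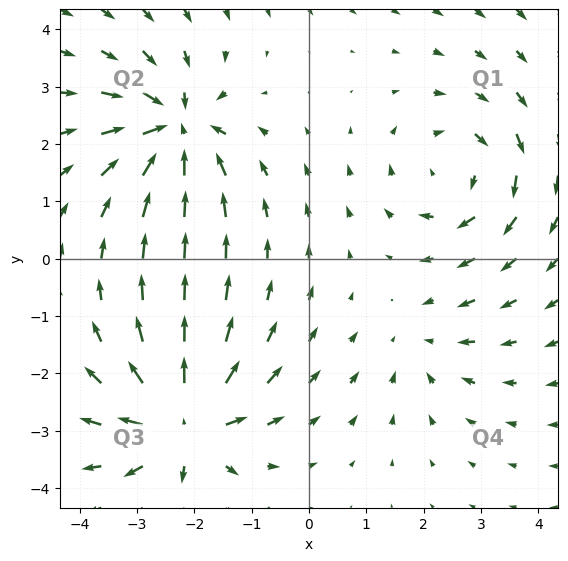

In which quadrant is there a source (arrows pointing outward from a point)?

The source sits at approximately (-2.2, -2.9), which lies in quadrant Q3. The divergence there is about +7, positive as expected for a source.

Q3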